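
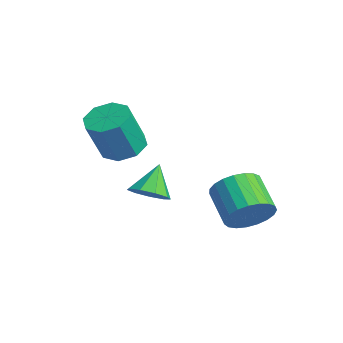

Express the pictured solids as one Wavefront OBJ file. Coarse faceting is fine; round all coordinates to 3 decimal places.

v 4.05 1.315 -4.119
v 4.502 1.034 -3.284
v 3.082 1.065 -2.505
v 2.63 1.345 -3.341
v 4.524 1.445 -3.26
v 3.104 1.476 -2.481
v 4.464 1.833 -3.384
v 3.044 1.864 -2.606
v 4.333 2.131 -3.636
v 2.913 2.162 -2.857
v 4.153 2.288 -3.971
v 2.732 2.319 -3.192
v 3.955 2.277 -4.332
v 2.534 2.308 -3.553
v 3.773 2.099 -4.656
v 2.353 2.13 -3.877
v 3.64 1.786 -4.887
v 2.219 1.817 -4.108
v 3.577 1.391 -4.986
v 2.157 1.422 -4.207
v 3.596 0.983 -4.934
v 2.176 1.014 -4.156
v 3.694 0.632 -4.742
v 2.274 0.663 -3.963
v 3.853 0.4 -4.442
v 2.433 0.431 -3.664
v 4.047 0.325 -4.087
v 2.626 0.356 -3.308
v 4.241 0.422 -3.737
v 2.82 0.453 -2.958
v 4.402 0.672 -3.453
v 2.981 0.703 -2.674
v -0.559 -1.701 -2.301
v 0.17 -2.185 -2.616
v 0.448 -2.923 -0.833
v -0.281 -2.439 -0.519
v 0.354 -1.54 -2.377
v 0.632 -2.279 -0.594
v 0.002 -0.989 -2.094
v 0.281 -1.728 -0.311
v -0.678 -0.855 -1.933
v -0.399 -1.594 -0.15
v -1.288 -1.217 -1.987
v -1.01 -1.955 -0.204
v -1.472 -1.861 -2.226
v -1.194 -2.6 -0.443
v -1.121 -2.412 -2.509
v -0.842 -3.151 -0.726
v -0.441 -2.546 -2.67
v -0.162 -3.285 -0.887
v 2.56 -1.94 -3.097
v 3.228 -1.495 -2.982
v 1.94 -1.28 -2.043
v 2.89 -1.241 -3.341
v 2.398 -1.314 -3.585
v 1.982 -1.68 -3.601
v 1.837 -2.167 -3.381
v 2.03 -2.548 -3.029
v 2.472 -2.645 -2.708
v 2.955 -2.411 -2.57
v 3.253 -1.957 -2.678
f 2 1 5
f 2 5 3
f 3 5 6
f 3 6 4
f 5 1 7
f 5 7 6
f 6 7 8
f 6 8 4
f 7 1 9
f 7 9 8
f 8 9 10
f 8 10 4
f 9 1 11
f 9 11 10
f 10 11 12
f 10 12 4
f 11 1 13
f 11 13 12
f 12 13 14
f 12 14 4
f 13 1 15
f 13 15 14
f 14 15 16
f 14 16 4
f 15 1 17
f 15 17 16
f 16 17 18
f 16 18 4
f 17 1 19
f 17 19 18
f 18 19 20
f 18 20 4
f 19 1 21
f 19 21 20
f 20 21 22
f 20 22 4
f 21 1 23
f 21 23 22
f 22 23 24
f 22 24 4
f 23 1 25
f 23 25 24
f 24 25 26
f 24 26 4
f 25 1 27
f 25 27 26
f 26 27 28
f 26 28 4
f 27 1 29
f 27 29 28
f 28 29 30
f 28 30 4
f 29 1 31
f 29 31 30
f 30 31 32
f 30 32 4
f 31 1 2
f 31 2 32
f 32 2 3
f 32 3 4
f 34 33 37
f 34 37 35
f 35 37 38
f 35 38 36
f 37 33 39
f 37 39 38
f 38 39 40
f 38 40 36
f 39 33 41
f 39 41 40
f 40 41 42
f 40 42 36
f 41 33 43
f 41 43 42
f 42 43 44
f 42 44 36
f 43 33 45
f 43 45 44
f 44 45 46
f 44 46 36
f 45 33 47
f 45 47 46
f 46 47 48
f 46 48 36
f 47 33 49
f 47 49 48
f 48 49 50
f 48 50 36
f 49 33 34
f 49 34 50
f 50 34 35
f 50 35 36
f 52 51 54
f 52 54 53
f 54 51 55
f 54 55 53
f 55 51 56
f 55 56 53
f 56 51 57
f 56 57 53
f 57 51 58
f 57 58 53
f 58 51 59
f 58 59 53
f 59 51 60
f 59 60 53
f 60 51 61
f 60 61 53
f 61 51 52
f 61 52 53



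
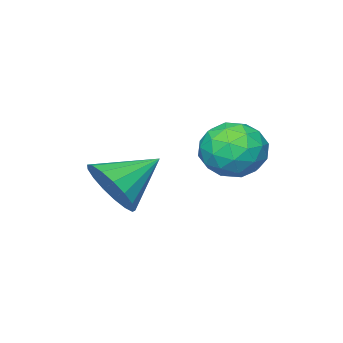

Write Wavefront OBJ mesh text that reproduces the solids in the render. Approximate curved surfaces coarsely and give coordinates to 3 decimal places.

v -0.483 0.347 -3.217
v 0.169 1.003 -3.217
v 0.271 -0.403 -2.163
v 0.923 0.253 -2.163
v 0.079 0.44 -1.833
v -0.387 0.903 -2.484
v 0.827 -0.303 -2.896
v 0.361 0.16 -3.547
v 0.979 0.601 -3.019
v 0.517 1.06 -2.361
v -0.077 -0.46 -3.019
v -0.539 -0.001 -2.361
v -0.223 0.741 -3.31
v 0.663 -0.141 -2.07
v 0.167 -0.031 -1.876
v 0.551 0.355 -1.876
v -0.55 0.682 -2.879
v -0.166 1.068 -2.879
v -0.219 0.737 -2.065
v 0.606 -0.468 -2.501
v 0.99 -0.082 -2.501
v -0.111 0.245 -3.504
v 0.273 0.631 -3.504
v 0.659 -0.137 -3.315
v 0.636 0.89 -3.193
v 1.079 0.449 -2.573
v 1.023 0.122 -3.004
v 0.749 0.395 -3.387
v 0.365 1.16 -2.807
v 0.808 0.719 -2.187
v 0.312 0.829 -1.993
v 0.038 1.102 -2.376
v 0.841 0.924 -2.69
v -0.368 -0.119 -3.193
v 0.075 -0.56 -2.573
v 0.402 -0.502 -3.004
v 0.128 -0.229 -3.387
v -0.639 0.151 -2.807
v -0.196 -0.29 -2.187
v -0.309 0.205 -1.993
v -0.583 0.478 -2.376
v -0.401 -0.324 -2.69
v 2.131 -2.038 -4.144
v 2.631 -1.81 -3.369
v 0.809 -1.682 -3.396
v 2.605 -1.419 -3.601
v 2.47 -1.17 -3.957
v 2.258 -1.12 -4.356
v 2.016 -1.28 -4.706
v 1.801 -1.614 -4.928
v 1.662 -2.044 -4.97
v 1.63 -2.474 -4.823
v 1.712 -2.803 -4.521
v 1.891 -2.957 -4.132
v 2.125 -2.9 -3.746
v 2.36 -2.646 -3.451
v 2.542 -2.252 -3.315
f 1 38 17
f 38 12 41
f 17 41 6
f 38 41 17
f 1 17 13
f 17 6 18
f 13 18 2
f 17 18 13
f 1 13 22
f 13 2 23
f 22 23 8
f 13 23 22
f 1 22 34
f 22 8 37
f 34 37 11
f 22 37 34
f 1 34 38
f 34 11 42
f 38 42 12
f 34 42 38
f 2 18 29
f 18 6 32
f 29 32 10
f 18 32 29
f 6 41 19
f 41 12 40
f 19 40 5
f 41 40 19
f 12 42 39
f 42 11 35
f 39 35 3
f 42 35 39
f 11 37 36
f 37 8 24
f 36 24 7
f 37 24 36
f 8 23 28
f 23 2 25
f 28 25 9
f 23 25 28
f 4 30 16
f 30 10 31
f 16 31 5
f 30 31 16
f 4 16 14
f 16 5 15
f 14 15 3
f 16 15 14
f 4 14 21
f 14 3 20
f 21 20 7
f 14 20 21
f 4 21 26
f 21 7 27
f 26 27 9
f 21 27 26
f 4 26 30
f 26 9 33
f 30 33 10
f 26 33 30
f 5 31 19
f 31 10 32
f 19 32 6
f 31 32 19
f 3 15 39
f 15 5 40
f 39 40 12
f 15 40 39
f 7 20 36
f 20 3 35
f 36 35 11
f 20 35 36
f 9 27 28
f 27 7 24
f 28 24 8
f 27 24 28
f 10 33 29
f 33 9 25
f 29 25 2
f 33 25 29
f 44 43 46
f 44 46 45
f 46 43 47
f 46 47 45
f 47 43 48
f 47 48 45
f 48 43 49
f 48 49 45
f 49 43 50
f 49 50 45
f 50 43 51
f 50 51 45
f 51 43 52
f 51 52 45
f 52 43 53
f 52 53 45
f 53 43 54
f 53 54 45
f 54 43 55
f 54 55 45
f 55 43 56
f 55 56 45
f 56 43 57
f 56 57 45
f 57 43 44
f 57 44 45



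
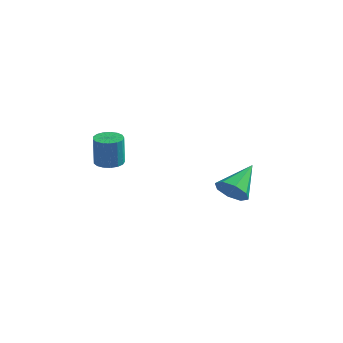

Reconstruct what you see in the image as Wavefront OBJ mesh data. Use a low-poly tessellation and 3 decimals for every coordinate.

v 2.966 -2.281 -1.048
v 3.37 -2.608 -0.535
v 2.954 -0.919 -0.172
v 3.681 -2.355 -0.924
v 3.574 -2.059 -1.386
v 3.11 -1.893 -1.65
v 2.562 -1.955 -1.561
v 2.25 -2.207 -1.172
v 2.358 -2.503 -0.711
v 2.821 -2.669 -0.447
v -2.08 -3.289 -0.512
v -1.49 -3.183 -0.531
v -1.429 -3.285 0.814
v -2.02 -3.391 0.832
v -1.606 -2.922 -0.506
v -1.546 -3.023 0.839
v -1.831 -2.744 -0.483
v -1.77 -2.846 0.862
v -2.113 -2.692 -0.466
v -2.052 -2.793 0.879
v -2.387 -2.776 -0.46
v -2.327 -2.878 0.885
v -2.591 -2.978 -0.466
v -2.531 -3.08 0.879
v -2.678 -3.251 -0.483
v -2.618 -3.353 0.862
v -2.628 -3.533 -0.506
v -2.568 -3.635 0.839
v -2.453 -3.759 -0.531
v -2.392 -3.861 0.814
v -2.192 -3.877 -0.552
v -2.131 -3.979 0.793
v -1.906 -3.861 -0.563
v -1.845 -3.962 0.781
v -1.659 -3.714 -0.563
v -1.598 -3.815 0.781
v -1.509 -3.469 -0.552
v -1.449 -3.57 0.793
f 2 1 4
f 2 4 3
f 4 1 5
f 4 5 3
f 5 1 6
f 5 6 3
f 6 1 7
f 6 7 3
f 7 1 8
f 7 8 3
f 8 1 9
f 8 9 3
f 9 1 10
f 9 10 3
f 10 1 2
f 10 2 3
f 12 11 15
f 12 15 13
f 13 15 16
f 13 16 14
f 15 11 17
f 15 17 16
f 16 17 18
f 16 18 14
f 17 11 19
f 17 19 18
f 18 19 20
f 18 20 14
f 19 11 21
f 19 21 20
f 20 21 22
f 20 22 14
f 21 11 23
f 21 23 22
f 22 23 24
f 22 24 14
f 23 11 25
f 23 25 24
f 24 25 26
f 24 26 14
f 25 11 27
f 25 27 26
f 26 27 28
f 26 28 14
f 27 11 29
f 27 29 28
f 28 29 30
f 28 30 14
f 29 11 31
f 29 31 30
f 30 31 32
f 30 32 14
f 31 11 33
f 31 33 32
f 32 33 34
f 32 34 14
f 33 11 35
f 33 35 34
f 34 35 36
f 34 36 14
f 35 11 37
f 35 37 36
f 36 37 38
f 36 38 14
f 37 11 12
f 37 12 38
f 38 12 13
f 38 13 14



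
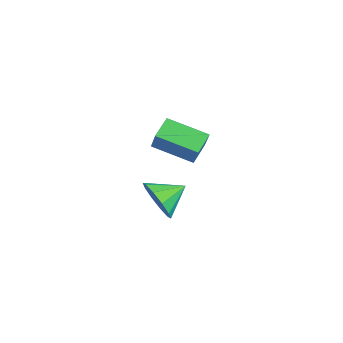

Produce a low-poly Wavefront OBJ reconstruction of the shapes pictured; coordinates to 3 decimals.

v 2.65 -2.663 -0.353
v 3.068 -3.004 0.478
v 2.67 -1.457 0.133
v 3.516 -2.854 0.088
v 3.633 -2.632 -0.469
v 3.375 -2.421 -0.982
v 2.84 -2.303 -1.255
v 2.233 -2.322 -1.183
v 1.785 -2.471 -0.794
v 1.668 -2.694 -0.236
v 1.926 -2.905 0.277
v 2.46 -3.023 0.55
v -1.099 0.77 -1.503
v -2.351 -0.541 -0.872
v -1.72 1.59 -1.034
v -2.973 0.279 -0.403
v -0.467 0.661 -0.477
v -1.72 -0.65 0.154
v -1.089 1.481 -0.008
v -2.341 0.17 0.623
f 2 1 4
f 2 4 3
f 4 1 5
f 4 5 3
f 5 1 6
f 5 6 3
f 6 1 7
f 6 7 3
f 7 1 8
f 7 8 3
f 8 1 9
f 8 9 3
f 9 1 10
f 9 10 3
f 10 1 11
f 10 11 3
f 11 1 12
f 11 12 3
f 12 1 2
f 12 2 3
f 14 16 13
f 17 14 13
f 13 16 15
f 15 17 13
f 14 20 16
f 18 14 17
f 18 20 14
f 16 20 15
f 19 17 15
f 15 20 19
f 19 18 17
f 20 18 19



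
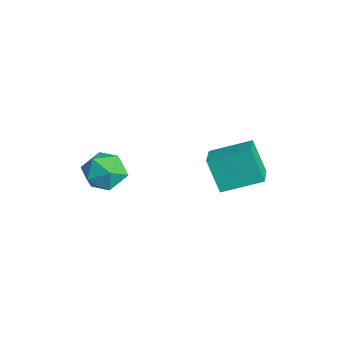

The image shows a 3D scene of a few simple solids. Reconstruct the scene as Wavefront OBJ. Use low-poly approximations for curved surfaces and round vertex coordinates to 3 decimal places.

v -1.346 -3.111 -1.004
v -0.785 -2.848 -1.904
v -1.975 -4.552 -1.816
v -1.414 -4.289 -2.716
v -0.884 -4.613 -1.816
v -0.495 -3.722 -1.315
v -2.265 -3.678 -2.405
v -1.876 -2.787 -1.904
v -1.353 -3.199 -2.771
v -0.499 -3.777 -2.407
v -2.261 -3.623 -1.313
v -1.407 -4.201 -0.949
v 1.184 0.59 -1.812
v 0.426 0.268 -0.302
v 1.741 2.299 -1.168
v 0.983 1.977 0.342
v 2.457 -0.017 -1.302
v 1.699 -0.339 0.208
v 3.014 1.692 -0.658
v 2.256 1.37 0.852
f 1 12 6
f 1 6 2
f 1 2 8
f 1 8 11
f 1 11 12
f 2 6 10
f 6 12 5
f 12 11 3
f 11 8 7
f 8 2 9
f 4 10 5
f 4 5 3
f 4 3 7
f 4 7 9
f 4 9 10
f 5 10 6
f 3 5 12
f 7 3 11
f 9 7 8
f 10 9 2
f 14 16 13
f 17 14 13
f 13 16 15
f 15 17 13
f 14 20 16
f 18 14 17
f 18 20 14
f 16 20 15
f 19 17 15
f 15 20 19
f 19 18 17
f 20 18 19



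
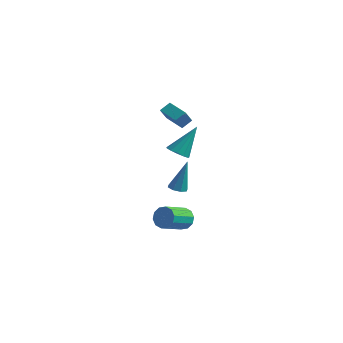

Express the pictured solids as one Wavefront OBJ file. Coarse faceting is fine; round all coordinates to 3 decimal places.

v 0.914 0.57 -4.009
v 1.301 0.815 -3.366
v 1.233 -0.805 -2.707
v 0.846 -1.05 -3.351
v 0.823 0.869 -3.284
v 0.755 -0.751 -2.625
v 0.379 0.808 -3.479
v 0.311 -0.812 -2.82
v 0.14 0.656 -3.876
v 0.072 -0.964 -3.218
v 0.196 0.472 -4.325
v 0.129 -1.148 -3.666
v 0.527 0.325 -4.653
v 0.459 -1.295 -3.994
v 1.005 0.271 -4.735
v 0.937 -1.349 -4.076
v 1.449 0.332 -4.54
v 1.381 -1.288 -3.881
v 1.688 0.484 -4.142
v 1.62 -1.136 -3.484
v 1.631 0.668 -3.694
v 1.564 -0.952 -3.035
v -3.063 3.095 2.797
v -2.837 3.713 3.286
v -3.232 3.863 1.904
v -3.006 4.481 2.393
v -1.694 2.919 2.387
v -1.468 3.537 2.876
v -1.863 3.687 1.494
v -1.637 4.305 1.983
v 3.432 -2.821 3.015
v 4.11 -2.772 2.807
v 3.888 -1.759 4.745
v 3.923 -2.451 2.659
v 3.581 -2.247 2.624
v 3.191 -2.225 2.713
v 2.878 -2.392 2.898
v 2.741 -2.695 3.12
v 2.824 -3.038 3.309
v 3.099 -3.312 3.404
v 3.481 -3.43 3.376
v 3.847 -3.354 3.233
v 4.081 -3.109 3.021
v 3.539 -2.944 0.41
v 4.019 -3.251 0.382
v 3.901 -2.556 2.39
v 4.085 -2.83 0.288
v 3.831 -2.476 0.265
v 3.407 -2.396 0.327
v 3.06 -2.636 0.437
v 2.994 -3.057 0.531
v 3.248 -3.412 0.555
v 3.672 -3.492 0.493
f 2 1 5
f 2 5 3
f 3 5 6
f 3 6 4
f 5 1 7
f 5 7 6
f 6 7 8
f 6 8 4
f 7 1 9
f 7 9 8
f 8 9 10
f 8 10 4
f 9 1 11
f 9 11 10
f 10 11 12
f 10 12 4
f 11 1 13
f 11 13 12
f 12 13 14
f 12 14 4
f 13 1 15
f 13 15 14
f 14 15 16
f 14 16 4
f 15 1 17
f 15 17 16
f 16 17 18
f 16 18 4
f 17 1 19
f 17 19 18
f 18 19 20
f 18 20 4
f 19 1 21
f 19 21 20
f 20 21 22
f 20 22 4
f 21 1 2
f 21 2 22
f 22 2 3
f 22 3 4
f 24 26 23
f 27 24 23
f 23 26 25
f 25 27 23
f 24 30 26
f 28 24 27
f 28 30 24
f 26 30 25
f 29 27 25
f 25 30 29
f 29 28 27
f 30 28 29
f 32 31 34
f 32 34 33
f 34 31 35
f 34 35 33
f 35 31 36
f 35 36 33
f 36 31 37
f 36 37 33
f 37 31 38
f 37 38 33
f 38 31 39
f 38 39 33
f 39 31 40
f 39 40 33
f 40 31 41
f 40 41 33
f 41 31 42
f 41 42 33
f 42 31 43
f 42 43 33
f 43 31 32
f 43 32 33
f 45 44 47
f 45 47 46
f 47 44 48
f 47 48 46
f 48 44 49
f 48 49 46
f 49 44 50
f 49 50 46
f 50 44 51
f 50 51 46
f 51 44 52
f 51 52 46
f 52 44 53
f 52 53 46
f 53 44 45
f 53 45 46



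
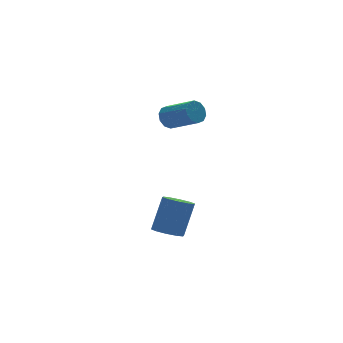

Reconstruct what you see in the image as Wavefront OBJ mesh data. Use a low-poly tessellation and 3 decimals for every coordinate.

v 1.323 0.087 2.056
v 1.735 0.505 2.379
v 2.49 -0.85 3.167
v 2.077 -1.267 2.844
v 1.397 0.453 2.612
v 2.152 -0.902 3.401
v 1.031 0.261 2.633
v 1.786 -1.094 3.422
v 0.776 0.003 2.434
v 1.531 -1.352 3.222
v 0.73 -0.223 2.09
v 1.485 -1.578 2.878
v 0.91 -0.33 1.733
v 1.665 -1.685 2.521
v 1.248 -0.278 1.499
v 2.003 -1.633 2.288
v 1.614 -0.086 1.478
v 2.369 -1.441 2.267
v 1.869 0.172 1.678
v 2.624 -1.183 2.466
v 1.915 0.398 2.022
v 2.67 -0.957 2.81
v -0.023 -2.683 -3.901
v 0.64 -2.45 -4.261
v 1.407 -2.004 -2.559
v 0.743 -2.237 -2.199
v 0.343 -2.064 -4.228
v 1.109 -1.618 -2.526
v -0.095 -1.915 -4.071
v 0.672 -1.468 -2.368
v -0.505 -2.059 -3.848
v 0.262 -1.613 -2.146
v -0.731 -2.442 -3.646
v 0.036 -1.995 -1.943
v -0.687 -2.916 -3.541
v 0.08 -2.47 -1.839
v -0.389 -3.302 -3.574
v 0.377 -2.856 -1.872
v 0.048 -3.452 -3.732
v 0.815 -3.005 -2.029
v 0.458 -3.307 -3.954
v 1.225 -2.861 -2.252
v 0.684 -2.925 -4.157
v 1.451 -2.478 -2.454
f 2 1 5
f 2 5 3
f 3 5 6
f 3 6 4
f 5 1 7
f 5 7 6
f 6 7 8
f 6 8 4
f 7 1 9
f 7 9 8
f 8 9 10
f 8 10 4
f 9 1 11
f 9 11 10
f 10 11 12
f 10 12 4
f 11 1 13
f 11 13 12
f 12 13 14
f 12 14 4
f 13 1 15
f 13 15 14
f 14 15 16
f 14 16 4
f 15 1 17
f 15 17 16
f 16 17 18
f 16 18 4
f 17 1 19
f 17 19 18
f 18 19 20
f 18 20 4
f 19 1 21
f 19 21 20
f 20 21 22
f 20 22 4
f 21 1 2
f 21 2 22
f 22 2 3
f 22 3 4
f 24 23 27
f 24 27 25
f 25 27 28
f 25 28 26
f 27 23 29
f 27 29 28
f 28 29 30
f 28 30 26
f 29 23 31
f 29 31 30
f 30 31 32
f 30 32 26
f 31 23 33
f 31 33 32
f 32 33 34
f 32 34 26
f 33 23 35
f 33 35 34
f 34 35 36
f 34 36 26
f 35 23 37
f 35 37 36
f 36 37 38
f 36 38 26
f 37 23 39
f 37 39 38
f 38 39 40
f 38 40 26
f 39 23 41
f 39 41 40
f 40 41 42
f 40 42 26
f 41 23 43
f 41 43 42
f 42 43 44
f 42 44 26
f 43 23 24
f 43 24 44
f 44 24 25
f 44 25 26



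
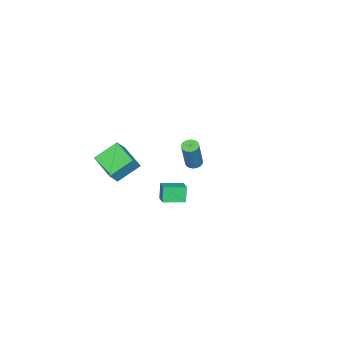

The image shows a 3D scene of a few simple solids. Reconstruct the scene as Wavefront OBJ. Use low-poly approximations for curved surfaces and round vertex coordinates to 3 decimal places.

v 2.779 0.072 2.456
v 3.427 0.032 3.243
v 3.444 1.655 1.987
v 4.092 1.615 2.774
v 3.888 -0.675 1.506
v 4.536 -0.715 2.293
v 4.553 0.908 1.037
v 5.201 0.868 1.824
v -3.715 0.146 -2.419
v -3.32 -0.192 -2.526
v -2.571 0.057 -0.548
v -2.965 0.394 -0.441
v -3.235 -0.012 -2.581
v -2.486 0.237 -0.603
v -3.223 0.192 -2.611
v -2.474 0.441 -0.633
v -3.285 0.39 -2.612
v -2.536 0.638 -0.634
v -3.413 0.549 -2.584
v -2.664 0.798 -0.606
v -3.587 0.648 -2.531
v -2.838 0.897 -0.552
v -3.78 0.67 -2.46
v -3.031 0.919 -0.482
v -3.964 0.612 -2.384
v -3.215 0.861 -0.405
v -4.109 0.483 -2.312
v -3.36 0.732 -0.334
v -4.194 0.303 -2.257
v -3.445 0.552 -0.279
v -4.206 0.099 -2.227
v -3.457 0.348 -0.249
v -4.144 -0.098 -2.226
v -3.395 0.15 -0.248
v -4.016 -0.258 -2.254
v -3.267 -0.009 -0.276
v -3.842 -0.357 -2.308
v -3.093 -0.108 -0.329
v -3.649 -0.379 -2.378
v -2.9 -0.13 -0.4
v -3.465 -0.321 -2.455
v -2.716 -0.072 -0.476
v 3.479 2.951 -0.112
v 3.162 2.777 0.863
v 2.577 3.864 -0.243
v 2.26 3.691 0.732
v 4.1 3.609 0.208
v 3.783 3.436 1.183
v 3.198 4.523 0.077
v 2.881 4.349 1.052
f 2 4 1
f 5 2 1
f 1 4 3
f 3 5 1
f 2 8 4
f 6 2 5
f 6 8 2
f 4 8 3
f 7 5 3
f 3 8 7
f 7 6 5
f 8 6 7
f 10 9 13
f 10 13 11
f 11 13 14
f 11 14 12
f 13 9 15
f 13 15 14
f 14 15 16
f 14 16 12
f 15 9 17
f 15 17 16
f 16 17 18
f 16 18 12
f 17 9 19
f 17 19 18
f 18 19 20
f 18 20 12
f 19 9 21
f 19 21 20
f 20 21 22
f 20 22 12
f 21 9 23
f 21 23 22
f 22 23 24
f 22 24 12
f 23 9 25
f 23 25 24
f 24 25 26
f 24 26 12
f 25 9 27
f 25 27 26
f 26 27 28
f 26 28 12
f 27 9 29
f 27 29 28
f 28 29 30
f 28 30 12
f 29 9 31
f 29 31 30
f 30 31 32
f 30 32 12
f 31 9 33
f 31 33 32
f 32 33 34
f 32 34 12
f 33 9 35
f 33 35 34
f 34 35 36
f 34 36 12
f 35 9 37
f 35 37 36
f 36 37 38
f 36 38 12
f 37 9 39
f 37 39 38
f 38 39 40
f 38 40 12
f 39 9 41
f 39 41 40
f 40 41 42
f 40 42 12
f 41 9 10
f 41 10 42
f 42 10 11
f 42 11 12
f 44 46 43
f 47 44 43
f 43 46 45
f 45 47 43
f 44 50 46
f 48 44 47
f 48 50 44
f 46 50 45
f 49 47 45
f 45 50 49
f 49 48 47
f 50 48 49



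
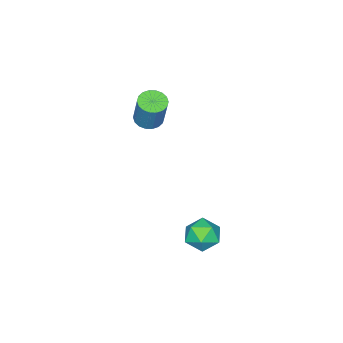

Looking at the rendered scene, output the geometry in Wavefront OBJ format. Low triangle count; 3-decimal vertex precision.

v 1.576 4.016 -2.53
v 2.352 4.13 -1.911
v 2.488 3.11 -3.509
v 3.264 3.224 -2.89
v 2.477 2.677 -2.609
v 1.913 3.237 -2.004
v 2.927 4.003 -3.416
v 2.363 4.563 -2.811
v 3.187 4.121 -2.459
v 2.909 3.302 -1.96
v 1.931 3.938 -3.46
v 1.653 3.119 -2.961
v -1.587 -2.832 0.095
v -1.069 -3.411 0.169
v -0.635 -2.786 2.019
v -1.153 -2.208 1.945
v -0.878 -3.153 0.037
v -0.444 -2.528 1.887
v -0.828 -2.831 -0.083
v -0.394 -2.207 1.766
v -0.927 -2.51 -0.168
v -0.493 -1.885 1.681
v -1.158 -2.252 -0.201
v -0.724 -1.628 1.648
v -1.473 -2.11 -0.176
v -1.039 -1.485 1.674
v -1.811 -2.11 -0.096
v -1.377 -1.485 1.754
v -2.105 -2.254 0.021
v -1.671 -1.629 1.871
v -2.296 -2.512 0.153
v -1.862 -1.887 2.003
v -2.346 -2.833 0.274
v -1.912 -2.209 2.123
v -2.247 -3.155 0.359
v -1.813 -2.53 2.208
v -2.016 -3.412 0.392
v -1.582 -2.788 2.241
v -1.701 -3.555 0.366
v -1.267 -2.93 2.216
v -1.363 -3.555 0.286
v -0.929 -2.93 2.136
f 1 12 6
f 1 6 2
f 1 2 8
f 1 8 11
f 1 11 12
f 2 6 10
f 6 12 5
f 12 11 3
f 11 8 7
f 8 2 9
f 4 10 5
f 4 5 3
f 4 3 7
f 4 7 9
f 4 9 10
f 5 10 6
f 3 5 12
f 7 3 11
f 9 7 8
f 10 9 2
f 14 13 17
f 14 17 15
f 15 17 18
f 15 18 16
f 17 13 19
f 17 19 18
f 18 19 20
f 18 20 16
f 19 13 21
f 19 21 20
f 20 21 22
f 20 22 16
f 21 13 23
f 21 23 22
f 22 23 24
f 22 24 16
f 23 13 25
f 23 25 24
f 24 25 26
f 24 26 16
f 25 13 27
f 25 27 26
f 26 27 28
f 26 28 16
f 27 13 29
f 27 29 28
f 28 29 30
f 28 30 16
f 29 13 31
f 29 31 30
f 30 31 32
f 30 32 16
f 31 13 33
f 31 33 32
f 32 33 34
f 32 34 16
f 33 13 35
f 33 35 34
f 34 35 36
f 34 36 16
f 35 13 37
f 35 37 36
f 36 37 38
f 36 38 16
f 37 13 39
f 37 39 38
f 38 39 40
f 38 40 16
f 39 13 41
f 39 41 40
f 40 41 42
f 40 42 16
f 41 13 14
f 41 14 42
f 42 14 15
f 42 15 16



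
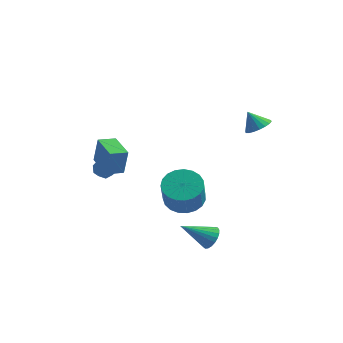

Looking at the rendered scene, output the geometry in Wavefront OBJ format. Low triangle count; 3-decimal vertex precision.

v -3.351 -1.401 -1.198
v -3.14 -1.308 0.264
v -2.721 -0.675 -1.335
v -2.51 -0.582 0.127
v -2.11 -2.498 -1.307
v -1.899 -2.405 0.155
v -1.48 -1.772 -1.444
v -1.269 -1.679 0.018
v 1.046 -0.101 -3.56
v 1.9 -0.594 -4.001
v 2.188 -1.452 -2.48
v 1.334 -0.959 -2.04
v 2.085 -0.224 -3.827
v 2.374 -1.082 -2.306
v 2.091 0.167 -3.607
v 2.379 -0.691 -2.086
v 1.916 0.513 -3.379
v 2.204 -0.345 -1.858
v 1.59 0.752 -3.183
v 1.879 -0.106 -1.662
v 1.171 0.843 -3.051
v 1.459 -0.015 -1.531
v 0.73 0.772 -3.008
v 1.018 -0.086 -1.487
v 0.343 0.549 -3.06
v 0.632 -0.309 -1.539
v 0.078 0.214 -3.199
v 0.367 -0.644 -1.678
v -0.02 -0.175 -3.4
v 0.269 -1.033 -1.879
v 0.067 -0.552 -3.629
v 0.355 -1.41 -2.108
v 0.322 -0.85 -3.846
v 0.611 -1.709 -2.325
v 0.703 -1.019 -4.014
v 0.992 -1.878 -2.493
v 1.143 -1.03 -4.103
v 1.432 -1.888 -2.582
v 1.566 -0.879 -4.098
v 1.855 -1.737 -2.577
v 3.775 -2.948 -4.01
v 4.219 -3.475 -3.888
v 2.525 -3.772 -3.01
v 4.277 -3.295 -3.667
v 4.248 -3.054 -3.505
v 4.138 -2.796 -3.431
v 3.964 -2.564 -3.456
v 3.758 -2.398 -3.577
v 3.555 -2.327 -3.773
v 3.389 -2.364 -4.01
v 3.291 -2.501 -4.247
v 3.276 -2.716 -4.442
v 3.347 -2.971 -4.563
v 3.493 -3.222 -4.589
v 3.687 -3.425 -4.514
v 3.896 -3.546 -4.352
v 4.085 -3.564 -4.131
v 3.347 3.88 0.072
v 3.987 3.794 0.492
v 2.733 3.88 1.008
v 3.955 4.134 0.47
v 3.802 4.424 0.37
v 3.56 4.607 0.211
v 3.275 4.645 0.024
v 3.005 4.531 -0.154
v 2.802 4.289 -0.286
v 2.708 3.965 -0.348
v 2.74 3.625 -0.327
v 2.892 3.335 -0.226
v 3.135 3.153 -0.067
v 3.42 3.114 0.12
v 3.69 3.228 0.297
v 3.892 3.47 0.43
v -3.208 -0.505 -2.198
v -2.596 -0.458 -1.832
v -3.244 -1.642 -1.988
v -2.632 -1.595 -1.622
v -3.23 -1.302 -1.36
v -3.207 -0.599 -1.489
v -2.633 -1.501 -2.331
v -2.61 -0.798 -2.46
v -2.24 -1.073 -1.914
v -2.609 -0.95 -1.314
v -3.231 -1.15 -2.506
v -3.6 -1.027 -1.906
f 2 4 1
f 5 2 1
f 1 4 3
f 3 5 1
f 2 8 4
f 6 2 5
f 6 8 2
f 4 8 3
f 7 5 3
f 3 8 7
f 7 6 5
f 8 6 7
f 10 9 13
f 10 13 11
f 11 13 14
f 11 14 12
f 13 9 15
f 13 15 14
f 14 15 16
f 14 16 12
f 15 9 17
f 15 17 16
f 16 17 18
f 16 18 12
f 17 9 19
f 17 19 18
f 18 19 20
f 18 20 12
f 19 9 21
f 19 21 20
f 20 21 22
f 20 22 12
f 21 9 23
f 21 23 22
f 22 23 24
f 22 24 12
f 23 9 25
f 23 25 24
f 24 25 26
f 24 26 12
f 25 9 27
f 25 27 26
f 26 27 28
f 26 28 12
f 27 9 29
f 27 29 28
f 28 29 30
f 28 30 12
f 29 9 31
f 29 31 30
f 30 31 32
f 30 32 12
f 31 9 33
f 31 33 32
f 32 33 34
f 32 34 12
f 33 9 35
f 33 35 34
f 34 35 36
f 34 36 12
f 35 9 37
f 35 37 36
f 36 37 38
f 36 38 12
f 37 9 39
f 37 39 38
f 38 39 40
f 38 40 12
f 39 9 10
f 39 10 40
f 40 10 11
f 40 11 12
f 42 41 44
f 42 44 43
f 44 41 45
f 44 45 43
f 45 41 46
f 45 46 43
f 46 41 47
f 46 47 43
f 47 41 48
f 47 48 43
f 48 41 49
f 48 49 43
f 49 41 50
f 49 50 43
f 50 41 51
f 50 51 43
f 51 41 52
f 51 52 43
f 52 41 53
f 52 53 43
f 53 41 54
f 53 54 43
f 54 41 55
f 54 55 43
f 55 41 56
f 55 56 43
f 56 41 57
f 56 57 43
f 57 41 42
f 57 42 43
f 59 58 61
f 59 61 60
f 61 58 62
f 61 62 60
f 62 58 63
f 62 63 60
f 63 58 64
f 63 64 60
f 64 58 65
f 64 65 60
f 65 58 66
f 65 66 60
f 66 58 67
f 66 67 60
f 67 58 68
f 67 68 60
f 68 58 69
f 68 69 60
f 69 58 70
f 69 70 60
f 70 58 71
f 70 71 60
f 71 58 72
f 71 72 60
f 72 58 73
f 72 73 60
f 73 58 59
f 73 59 60
f 74 85 79
f 74 79 75
f 74 75 81
f 74 81 84
f 74 84 85
f 75 79 83
f 79 85 78
f 85 84 76
f 84 81 80
f 81 75 82
f 77 83 78
f 77 78 76
f 77 76 80
f 77 80 82
f 77 82 83
f 78 83 79
f 76 78 85
f 80 76 84
f 82 80 81
f 83 82 75



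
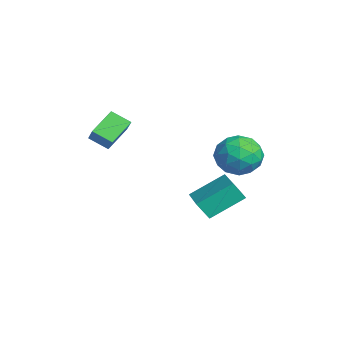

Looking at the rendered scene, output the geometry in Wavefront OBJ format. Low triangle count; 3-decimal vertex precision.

v 0.192 1.106 -3.788
v 0.056 2.831 -2.707
v 0.39 1.687 -4.689
v 0.254 3.412 -3.609
v 2.046 1.028 -3.431
v 1.91 2.753 -2.351
v 2.244 1.609 -4.333
v 2.108 3.334 -3.252
v 1.379 3.636 0.174
v 2.279 4.109 -0.48
v 1.841 1.851 -0.48
v 2.741 2.324 -1.134
v 2.814 2.31 0.073
v 2.528 3.413 0.477
v 1.592 2.547 -1.437
v 1.306 3.65 -1.033
v 2.41 3.436 -1.476
v 3.166 3.29 -0.543
v 0.954 2.67 -0.417
v 1.71 2.524 0.516
v 1.788 4.029 -0.095
v 2.332 1.931 -0.865
v 2.375 1.923 -0.155
v 2.904 2.201 -0.54
v 1.935 3.62 0.467
v 2.464 3.898 0.082
v 2.778 2.841 0.407
v 1.656 2.062 -1.042
v 2.185 2.34 -1.427
v 1.216 3.759 -0.42
v 1.745 4.037 -0.805
v 1.342 3.119 -1.367
v 2.395 3.912 -1.066
v 2.666 2.862 -1.45
v 1.991 2.993 -1.628
v 1.823 3.642 -1.39
v 2.838 3.826 -0.517
v 3.11 2.776 -0.902
v 3.153 2.768 -0.192
v 2.985 3.417 0.045
v 2.916 3.43 -1.103
v 1.01 3.184 -0.058
v 1.282 2.134 -0.443
v 1.135 2.543 -1.005
v 0.967 3.192 -0.768
v 1.454 3.098 0.49
v 1.725 2.048 0.106
v 2.297 2.318 0.43
v 2.129 2.967 0.668
v 1.204 2.53 0.143
v -0.478 -1.659 0.466
v -0.974 -2.488 1.013
v 0.35 -1.609 1.291
v -0.146 -2.438 1.838
v 0.366 -2.682 -0.318
v -0.13 -3.511 0.229
v 1.194 -2.632 0.507
v 0.698 -3.461 1.054
f 2 4 1
f 5 2 1
f 1 4 3
f 3 5 1
f 2 8 4
f 6 2 5
f 6 8 2
f 4 8 3
f 7 5 3
f 3 8 7
f 7 6 5
f 8 6 7
f 9 46 25
f 46 20 49
f 25 49 14
f 46 49 25
f 9 25 21
f 25 14 26
f 21 26 10
f 25 26 21
f 9 21 30
f 21 10 31
f 30 31 16
f 21 31 30
f 9 30 42
f 30 16 45
f 42 45 19
f 30 45 42
f 9 42 46
f 42 19 50
f 46 50 20
f 42 50 46
f 10 26 37
f 26 14 40
f 37 40 18
f 26 40 37
f 14 49 27
f 49 20 48
f 27 48 13
f 49 48 27
f 20 50 47
f 50 19 43
f 47 43 11
f 50 43 47
f 19 45 44
f 45 16 32
f 44 32 15
f 45 32 44
f 16 31 36
f 31 10 33
f 36 33 17
f 31 33 36
f 12 38 24
f 38 18 39
f 24 39 13
f 38 39 24
f 12 24 22
f 24 13 23
f 22 23 11
f 24 23 22
f 12 22 29
f 22 11 28
f 29 28 15
f 22 28 29
f 12 29 34
f 29 15 35
f 34 35 17
f 29 35 34
f 12 34 38
f 34 17 41
f 38 41 18
f 34 41 38
f 13 39 27
f 39 18 40
f 27 40 14
f 39 40 27
f 11 23 47
f 23 13 48
f 47 48 20
f 23 48 47
f 15 28 44
f 28 11 43
f 44 43 19
f 28 43 44
f 17 35 36
f 35 15 32
f 36 32 16
f 35 32 36
f 18 41 37
f 41 17 33
f 37 33 10
f 41 33 37
f 52 54 51
f 55 52 51
f 51 54 53
f 53 55 51
f 52 58 54
f 56 52 55
f 56 58 52
f 54 58 53
f 57 55 53
f 53 58 57
f 57 56 55
f 58 56 57



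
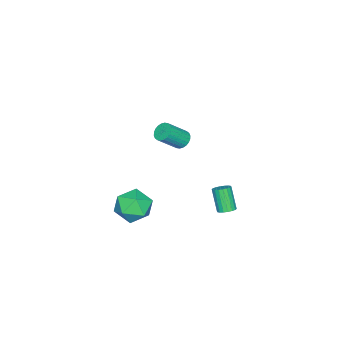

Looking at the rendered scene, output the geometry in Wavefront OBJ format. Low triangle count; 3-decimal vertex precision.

v 0.571 1.953 2.956
v 1.025 2.284 2.747
v 1.964 1.658 3.795
v 1.509 1.327 4.004
v 0.937 2.426 2.911
v 1.875 1.8 3.959
v 0.793 2.496 3.081
v 1.731 1.87 4.13
v 0.615 2.483 3.233
v 1.553 1.857 4.281
v 0.43 2.39 3.342
v 1.369 1.764 4.391
v 0.267 2.23 3.393
v 1.206 1.604 4.441
v 0.15 2.027 3.377
v 1.089 1.402 4.425
v 0.097 1.814 3.297
v 1.036 1.188 4.345
v 0.116 1.622 3.165
v 1.055 0.996 4.213
v 0.205 1.48 3.001
v 1.143 0.854 4.049
v 0.349 1.41 2.83
v 1.287 0.784 3.879
v 0.527 1.423 2.679
v 1.465 0.797 3.727
v 0.711 1.516 2.569
v 1.65 0.89 3.618
v 0.874 1.676 2.519
v 1.813 1.05 3.567
v 0.991 1.878 2.535
v 1.93 1.253 3.583
v 1.044 2.092 2.615
v 1.983 1.466 3.663
v -2.091 3.328 -4.299
v -1.669 2.975 -4.305
v -2.146 2.38 -2.967
v -2.569 2.732 -2.961
v -1.577 3.169 -4.186
v -2.054 2.574 -2.848
v -1.587 3.393 -4.09
v -2.064 2.798 -2.752
v -1.697 3.605 -4.035
v -2.174 3.01 -2.697
v -1.885 3.762 -4.032
v -2.362 3.167 -2.694
v -2.114 3.833 -4.082
v -2.591 3.237 -2.744
v -2.338 3.803 -4.175
v -2.815 3.208 -2.837
v -2.514 3.68 -4.293
v -2.991 3.085 -2.955
v -2.606 3.486 -4.412
v -3.083 2.891 -3.074
v -2.596 3.262 -4.508
v -3.073 2.667 -3.17
v -2.486 3.05 -4.563
v -2.963 2.455 -3.225
v -2.298 2.893 -4.566
v -2.775 2.298 -3.228
v -2.069 2.823 -4.516
v -2.546 2.227 -3.178
v -1.845 2.852 -4.423
v -2.322 2.257 -3.085
v 2.035 -0.003 -1.691
v 2.785 -0.442 -2.501
v 0.555 -0.378 -2.859
v 1.305 -0.817 -3.669
v 1.125 -1.399 -2.649
v 2.04 -1.167 -1.927
v 1.3 0.347 -3.433
v 2.215 0.579 -2.711
v 2.331 -0.225 -3.577
v 2.223 -1.305 -3.093
v 1.117 0.485 -2.267
v 1.009 -0.595 -1.783
f 2 1 5
f 2 5 3
f 3 5 6
f 3 6 4
f 5 1 7
f 5 7 6
f 6 7 8
f 6 8 4
f 7 1 9
f 7 9 8
f 8 9 10
f 8 10 4
f 9 1 11
f 9 11 10
f 10 11 12
f 10 12 4
f 11 1 13
f 11 13 12
f 12 13 14
f 12 14 4
f 13 1 15
f 13 15 14
f 14 15 16
f 14 16 4
f 15 1 17
f 15 17 16
f 16 17 18
f 16 18 4
f 17 1 19
f 17 19 18
f 18 19 20
f 18 20 4
f 19 1 21
f 19 21 20
f 20 21 22
f 20 22 4
f 21 1 23
f 21 23 22
f 22 23 24
f 22 24 4
f 23 1 25
f 23 25 24
f 24 25 26
f 24 26 4
f 25 1 27
f 25 27 26
f 26 27 28
f 26 28 4
f 27 1 29
f 27 29 28
f 28 29 30
f 28 30 4
f 29 1 31
f 29 31 30
f 30 31 32
f 30 32 4
f 31 1 33
f 31 33 32
f 32 33 34
f 32 34 4
f 33 1 2
f 33 2 34
f 34 2 3
f 34 3 4
f 36 35 39
f 36 39 37
f 37 39 40
f 37 40 38
f 39 35 41
f 39 41 40
f 40 41 42
f 40 42 38
f 41 35 43
f 41 43 42
f 42 43 44
f 42 44 38
f 43 35 45
f 43 45 44
f 44 45 46
f 44 46 38
f 45 35 47
f 45 47 46
f 46 47 48
f 46 48 38
f 47 35 49
f 47 49 48
f 48 49 50
f 48 50 38
f 49 35 51
f 49 51 50
f 50 51 52
f 50 52 38
f 51 35 53
f 51 53 52
f 52 53 54
f 52 54 38
f 53 35 55
f 53 55 54
f 54 55 56
f 54 56 38
f 55 35 57
f 55 57 56
f 56 57 58
f 56 58 38
f 57 35 59
f 57 59 58
f 58 59 60
f 58 60 38
f 59 35 61
f 59 61 60
f 60 61 62
f 60 62 38
f 61 35 63
f 61 63 62
f 62 63 64
f 62 64 38
f 63 35 36
f 63 36 64
f 64 36 37
f 64 37 38
f 65 76 70
f 65 70 66
f 65 66 72
f 65 72 75
f 65 75 76
f 66 70 74
f 70 76 69
f 76 75 67
f 75 72 71
f 72 66 73
f 68 74 69
f 68 69 67
f 68 67 71
f 68 71 73
f 68 73 74
f 69 74 70
f 67 69 76
f 71 67 75
f 73 71 72
f 74 73 66



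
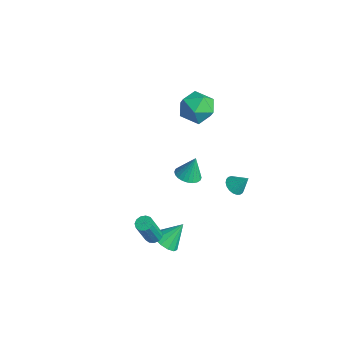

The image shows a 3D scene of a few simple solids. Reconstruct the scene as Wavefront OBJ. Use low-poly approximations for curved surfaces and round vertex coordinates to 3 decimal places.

v 0.888 -2.347 -4.348
v 1.455 -2.926 -3.872
v 1.012 -1.193 -3.092
v 1.769 -2.627 -4.177
v 1.803 -2.24 -4.536
v 1.547 -1.886 -4.836
v 1.081 -1.679 -4.981
v 0.554 -1.683 -4.924
v 0.134 -1.899 -4.685
v -0.047 -2.256 -4.339
v 0.068 -2.643 -3.996
v 0.445 -2.935 -3.764
v 0.962 -3.041 -3.718
v -3.923 1.787 -4.021
v -3.17 1.34 -3.934
v -3.817 2.273 -2.459
v -3.055 1.646 -4.037
v -3.071 1.974 -4.137
v -3.217 2.273 -4.221
v -3.471 2.499 -4.273
v -3.794 2.616 -4.288
v -4.136 2.606 -4.262
v -4.446 2.472 -4.199
v -4.676 2.234 -4.109
v -4.792 1.928 -4.006
v -4.775 1.6 -3.905
v -4.629 1.301 -3.822
v -4.375 1.075 -3.769
v -4.053 0.958 -3.755
v -3.711 0.968 -3.781
v -3.401 1.102 -3.844
v -0.415 3.118 -2.607
v -0.045 2.516 -2.47
v 0.175 3.702 -1.633
v 0.135 2.657 -2.663
v 0.22 2.877 -2.847
v 0.195 3.139 -2.989
v 0.065 3.398 -3.065
v -0.148 3.608 -3.062
v -0.407 3.733 -2.981
v -0.668 3.752 -2.834
v -0.885 3.662 -2.649
v -1.02 3.477 -2.456
v -1.051 3.23 -2.29
v -0.972 2.964 -2.178
v -0.796 2.724 -2.141
v -0.554 2.553 -2.184
v -0.289 2.479 -2.3
v 1.041 -3.185 -3.185
v 1.473 -2.835 -3.118
v 1.811 -3.625 -1.168
v 1.379 -3.975 -1.235
v 1.218 -2.683 -3.012
v 1.555 -3.472 -1.062
v 0.907 -2.69 -2.961
v 1.244 -3.479 -1.011
v 0.638 -2.854 -2.981
v 0.975 -3.644 -1.032
v 0.498 -3.124 -3.066
v 0.835 -3.913 -1.116
v 0.53 -3.413 -3.188
v 0.867 -4.202 -1.239
v 0.724 -3.63 -3.31
v 1.061 -4.419 -1.36
v 1.019 -3.705 -3.391
v 1.357 -4.495 -1.442
v 1.322 -3.616 -3.408
v 1.659 -4.405 -1.458
v 1.535 -3.39 -3.353
v 1.872 -4.179 -1.403
v 1.591 -3.099 -3.245
v 1.929 -3.888 -1.295
v -3.485 2.298 3.379
v -2.288 2.417 3.034
v -2.952 0.903 4.746
v -1.755 1.022 4.401
v -2.327 1.956 5.005
v -2.657 2.818 4.16
v -2.583 0.502 3.62
v -2.913 1.364 2.775
v -1.731 1.307 3.182
v -1.573 2.206 4.038
v -3.667 1.114 3.742
v -3.509 2.013 4.598
f 2 1 4
f 2 4 3
f 4 1 5
f 4 5 3
f 5 1 6
f 5 6 3
f 6 1 7
f 6 7 3
f 7 1 8
f 7 8 3
f 8 1 9
f 8 9 3
f 9 1 10
f 9 10 3
f 10 1 11
f 10 11 3
f 11 1 12
f 11 12 3
f 12 1 13
f 12 13 3
f 13 1 2
f 13 2 3
f 15 14 17
f 15 17 16
f 17 14 18
f 17 18 16
f 18 14 19
f 18 19 16
f 19 14 20
f 19 20 16
f 20 14 21
f 20 21 16
f 21 14 22
f 21 22 16
f 22 14 23
f 22 23 16
f 23 14 24
f 23 24 16
f 24 14 25
f 24 25 16
f 25 14 26
f 25 26 16
f 26 14 27
f 26 27 16
f 27 14 28
f 27 28 16
f 28 14 29
f 28 29 16
f 29 14 30
f 29 30 16
f 30 14 31
f 30 31 16
f 31 14 15
f 31 15 16
f 33 32 35
f 33 35 34
f 35 32 36
f 35 36 34
f 36 32 37
f 36 37 34
f 37 32 38
f 37 38 34
f 38 32 39
f 38 39 34
f 39 32 40
f 39 40 34
f 40 32 41
f 40 41 34
f 41 32 42
f 41 42 34
f 42 32 43
f 42 43 34
f 43 32 44
f 43 44 34
f 44 32 45
f 44 45 34
f 45 32 46
f 45 46 34
f 46 32 47
f 46 47 34
f 47 32 48
f 47 48 34
f 48 32 33
f 48 33 34
f 50 49 53
f 50 53 51
f 51 53 54
f 51 54 52
f 53 49 55
f 53 55 54
f 54 55 56
f 54 56 52
f 55 49 57
f 55 57 56
f 56 57 58
f 56 58 52
f 57 49 59
f 57 59 58
f 58 59 60
f 58 60 52
f 59 49 61
f 59 61 60
f 60 61 62
f 60 62 52
f 61 49 63
f 61 63 62
f 62 63 64
f 62 64 52
f 63 49 65
f 63 65 64
f 64 65 66
f 64 66 52
f 65 49 67
f 65 67 66
f 66 67 68
f 66 68 52
f 67 49 69
f 67 69 68
f 68 69 70
f 68 70 52
f 69 49 71
f 69 71 70
f 70 71 72
f 70 72 52
f 71 49 50
f 71 50 72
f 72 50 51
f 72 51 52
f 73 84 78
f 73 78 74
f 73 74 80
f 73 80 83
f 73 83 84
f 74 78 82
f 78 84 77
f 84 83 75
f 83 80 79
f 80 74 81
f 76 82 77
f 76 77 75
f 76 75 79
f 76 79 81
f 76 81 82
f 77 82 78
f 75 77 84
f 79 75 83
f 81 79 80
f 82 81 74



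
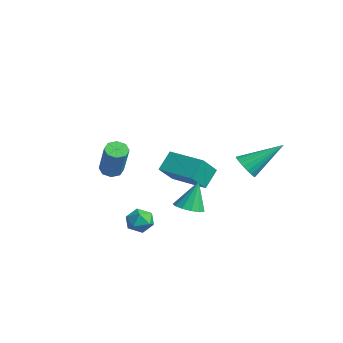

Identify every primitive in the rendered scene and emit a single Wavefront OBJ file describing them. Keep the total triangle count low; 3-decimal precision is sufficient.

v 3.552 -2.335 -2.135
v 4.074 -2.68 -2.503
v 2.746 -3.04 -2.617
v 3.268 -3.385 -2.985
v 3.226 -3.456 -2.264
v 3.723 -3.02 -1.966
v 3.097 -2.7 -3.154
v 3.594 -2.264 -2.856
v 3.792 -2.905 -3.133
v 3.872 -3.372 -2.583
v 2.948 -2.348 -2.537
v 3.028 -2.815 -1.987
v -2.972 -1.396 -2.4
v -2.506 -1.619 -2.704
v -1.421 -1.808 -0.904
v -1.888 -1.584 -0.6
v -2.488 -1.162 -2.667
v -1.404 -1.351 -0.867
v -2.754 -0.841 -2.473
v -1.67 -1.03 -0.673
v -3.148 -0.846 -2.237
v -2.063 -1.034 -0.436
v -3.439 -1.172 -2.096
v -2.354 -1.361 -0.296
v -3.456 -1.629 -2.133
v -2.372 -1.818 -0.333
v -3.19 -1.95 -2.327
v -2.106 -2.139 -0.527
v -2.797 -1.946 -2.564
v -1.712 -2.134 -0.763
v -0.535 -0.056 -1.658
v -0.902 0.711 -0.797
v -0.998 0.882 -2.691
v -1.366 1.649 -1.83
v 1.246 0.811 -1.67
v 0.878 1.578 -0.809
v 0.782 1.749 -2.703
v 0.415 2.516 -1.842
v 3.017 2.625 -0.515
v 3.301 2.179 -0.012
v 3.483 4.335 0.735
v 3.542 2.24 -0.186
v 3.693 2.368 -0.416
v 3.726 2.54 -0.664
v 3.637 2.727 -0.886
v 3.441 2.896 -1.044
v 3.171 3.018 -1.111
v 2.875 3.072 -1.074
v 2.603 3.049 -0.941
v 2.402 2.953 -0.735
v 2.308 2.799 -0.49
v 2.337 2.616 -0.25
v 2.483 2.434 -0.056
v 2.721 2.285 0.059
v 3.011 2.195 0.075
v 2.308 0.113 -2.923
v 3.013 -0.12 -2.758
v 2.152 0.687 -1.437
v 3.05 0.28 -2.909
v 2.851 0.626 -3.063
v 2.48 0.81 -3.174
v 2.055 0.772 -3.204
v 1.71 0.525 -3.145
v 1.555 0.148 -3.016
v 1.639 -0.241 -2.857
v 1.936 -0.517 -2.718
v 2.351 -0.593 -2.645
v 2.753 -0.445 -2.66
f 1 12 6
f 1 6 2
f 1 2 8
f 1 8 11
f 1 11 12
f 2 6 10
f 6 12 5
f 12 11 3
f 11 8 7
f 8 2 9
f 4 10 5
f 4 5 3
f 4 3 7
f 4 7 9
f 4 9 10
f 5 10 6
f 3 5 12
f 7 3 11
f 9 7 8
f 10 9 2
f 14 13 17
f 14 17 15
f 15 17 18
f 15 18 16
f 17 13 19
f 17 19 18
f 18 19 20
f 18 20 16
f 19 13 21
f 19 21 20
f 20 21 22
f 20 22 16
f 21 13 23
f 21 23 22
f 22 23 24
f 22 24 16
f 23 13 25
f 23 25 24
f 24 25 26
f 24 26 16
f 25 13 27
f 25 27 26
f 26 27 28
f 26 28 16
f 27 13 29
f 27 29 28
f 28 29 30
f 28 30 16
f 29 13 14
f 29 14 30
f 30 14 15
f 30 15 16
f 32 34 31
f 35 32 31
f 31 34 33
f 33 35 31
f 32 38 34
f 36 32 35
f 36 38 32
f 34 38 33
f 37 35 33
f 33 38 37
f 37 36 35
f 38 36 37
f 40 39 42
f 40 42 41
f 42 39 43
f 42 43 41
f 43 39 44
f 43 44 41
f 44 39 45
f 44 45 41
f 45 39 46
f 45 46 41
f 46 39 47
f 46 47 41
f 47 39 48
f 47 48 41
f 48 39 49
f 48 49 41
f 49 39 50
f 49 50 41
f 50 39 51
f 50 51 41
f 51 39 52
f 51 52 41
f 52 39 53
f 52 53 41
f 53 39 54
f 53 54 41
f 54 39 55
f 54 55 41
f 55 39 40
f 55 40 41
f 57 56 59
f 57 59 58
f 59 56 60
f 59 60 58
f 60 56 61
f 60 61 58
f 61 56 62
f 61 62 58
f 62 56 63
f 62 63 58
f 63 56 64
f 63 64 58
f 64 56 65
f 64 65 58
f 65 56 66
f 65 66 58
f 66 56 67
f 66 67 58
f 67 56 68
f 67 68 58
f 68 56 57
f 68 57 58



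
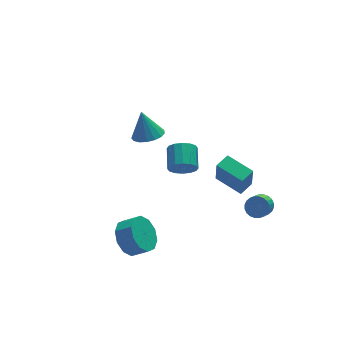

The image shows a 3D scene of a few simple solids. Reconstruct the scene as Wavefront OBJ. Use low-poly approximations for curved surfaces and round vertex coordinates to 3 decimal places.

v -1.162 2.309 0.805
v -0.697 1.596 1.126
v -1.298 2.911 2.335
v -0.389 1.89 1.038
v -0.257 2.281 0.896
v -0.333 2.677 0.733
v -0.599 2.99 0.587
v -0.994 3.146 0.49
v -1.428 3.111 0.466
v -1.8 2.892 0.519
v -2.027 2.539 0.638
v -2.055 2.134 0.795
v -1.879 1.769 0.954
v -1.539 1.527 1.079
v -1.113 1.465 1.141
v -1.355 -2.809 2.907
v -1.08 -3.176 3.538
v -0.631 -2.037 4.004
v -0.905 -1.671 3.373
v -0.777 -3.186 3.271
v -0.328 -2.048 3.738
v -0.629 -3.096 2.907
v -0.18 -1.957 3.373
v -0.675 -2.928 2.542
v -0.226 -1.789 3.009
v -0.904 -2.729 2.276
v -0.454 -1.59 2.742
v -1.253 -2.551 2.178
v -0.804 -1.412 2.644
v -1.629 -2.443 2.276
v -1.18 -1.304 2.742
v -1.932 -2.432 2.542
v -1.483 -1.294 3.009
v -2.08 -2.523 2.907
v -1.631 -1.384 3.373
v -2.034 -2.691 3.271
v -1.585 -1.552 3.738
v -1.806 -2.89 3.538
v -1.356 -1.751 4.004
v -1.456 -3.068 3.636
v -1.007 -1.929 4.102
v 2.089 -2.474 -1.144
v 1.983 -2.789 0.369
v 1.305 -0.998 -0.891
v 1.198 -1.314 0.622
v 2.902 -2.066 -1.002
v 2.795 -2.382 0.511
v 2.117 -0.591 -0.749
v 2.011 -0.906 0.764
v -4.328 -2.658 -2.092
v -3.706 -1.763 -2.092
v -3.01 -2.246 -1.488
v -3.632 -3.142 -1.488
v -4.13 -1.722 -1.57
v -3.434 -2.205 -0.966
v -4.63 -2.039 -1.247
v -3.934 -2.522 -0.644
v -5.014 -2.592 -1.247
v -4.318 -3.075 -0.644
v -5.136 -3.171 -1.57
v -4.44 -3.654 -0.966
v -4.95 -3.554 -2.092
v -4.254 -4.037 -1.488
v -4.526 -3.595 -2.614
v -3.83 -4.078 -2.01
v -4.026 -3.278 -2.936
v -3.33 -3.761 -2.333
v -3.642 -2.725 -2.936
v -2.946 -3.208 -2.333
v -3.52 -2.146 -2.614
v -2.824 -2.629 -2.01
v 3.022 -3.077 -1.942
v 3.378 -3.603 -2.12
v 2.773 -4.27 -1.357
v 2.418 -3.743 -1.178
v 3.52 -3.51 -1.927
v 2.915 -4.177 -1.163
v 3.586 -3.351 -1.735
v 2.981 -4.018 -0.972
v 3.566 -3.15 -1.575
v 2.962 -3.817 -0.812
v 3.464 -2.938 -1.471
v 2.859 -3.605 -0.708
v 3.294 -2.747 -1.439
v 2.69 -3.414 -0.675
v 3.083 -2.606 -1.483
v 2.479 -3.273 -0.719
v 2.863 -2.537 -1.597
v 2.258 -3.204 -0.833
v 2.667 -2.55 -1.763
v 2.062 -3.217 -1
v 2.525 -2.643 -1.957
v 1.92 -3.31 -1.193
v 2.459 -2.802 -2.148
v 1.854 -3.469 -1.385
v 2.478 -3.003 -2.308
v 1.874 -3.67 -1.545
v 2.581 -3.215 -2.412
v 1.976 -3.882 -1.649
v 2.75 -3.406 -2.445
v 2.146 -4.073 -1.681
v 2.961 -3.547 -2.401
v 2.357 -4.214 -1.637
v 3.182 -3.616 -2.287
v 2.577 -4.283 -1.523
f 2 1 4
f 2 4 3
f 4 1 5
f 4 5 3
f 5 1 6
f 5 6 3
f 6 1 7
f 6 7 3
f 7 1 8
f 7 8 3
f 8 1 9
f 8 9 3
f 9 1 10
f 9 10 3
f 10 1 11
f 10 11 3
f 11 1 12
f 11 12 3
f 12 1 13
f 12 13 3
f 13 1 14
f 13 14 3
f 14 1 15
f 14 15 3
f 15 1 2
f 15 2 3
f 17 16 20
f 17 20 18
f 18 20 21
f 18 21 19
f 20 16 22
f 20 22 21
f 21 22 23
f 21 23 19
f 22 16 24
f 22 24 23
f 23 24 25
f 23 25 19
f 24 16 26
f 24 26 25
f 25 26 27
f 25 27 19
f 26 16 28
f 26 28 27
f 27 28 29
f 27 29 19
f 28 16 30
f 28 30 29
f 29 30 31
f 29 31 19
f 30 16 32
f 30 32 31
f 31 32 33
f 31 33 19
f 32 16 34
f 32 34 33
f 33 34 35
f 33 35 19
f 34 16 36
f 34 36 35
f 35 36 37
f 35 37 19
f 36 16 38
f 36 38 37
f 37 38 39
f 37 39 19
f 38 16 40
f 38 40 39
f 39 40 41
f 39 41 19
f 40 16 17
f 40 17 41
f 41 17 18
f 41 18 19
f 43 45 42
f 46 43 42
f 42 45 44
f 44 46 42
f 43 49 45
f 47 43 46
f 47 49 43
f 45 49 44
f 48 46 44
f 44 49 48
f 48 47 46
f 49 47 48
f 51 50 54
f 51 54 52
f 52 54 55
f 52 55 53
f 54 50 56
f 54 56 55
f 55 56 57
f 55 57 53
f 56 50 58
f 56 58 57
f 57 58 59
f 57 59 53
f 58 50 60
f 58 60 59
f 59 60 61
f 59 61 53
f 60 50 62
f 60 62 61
f 61 62 63
f 61 63 53
f 62 50 64
f 62 64 63
f 63 64 65
f 63 65 53
f 64 50 66
f 64 66 65
f 65 66 67
f 65 67 53
f 66 50 68
f 66 68 67
f 67 68 69
f 67 69 53
f 68 50 70
f 68 70 69
f 69 70 71
f 69 71 53
f 70 50 51
f 70 51 71
f 71 51 52
f 71 52 53
f 73 72 76
f 73 76 74
f 74 76 77
f 74 77 75
f 76 72 78
f 76 78 77
f 77 78 79
f 77 79 75
f 78 72 80
f 78 80 79
f 79 80 81
f 79 81 75
f 80 72 82
f 80 82 81
f 81 82 83
f 81 83 75
f 82 72 84
f 82 84 83
f 83 84 85
f 83 85 75
f 84 72 86
f 84 86 85
f 85 86 87
f 85 87 75
f 86 72 88
f 86 88 87
f 87 88 89
f 87 89 75
f 88 72 90
f 88 90 89
f 89 90 91
f 89 91 75
f 90 72 92
f 90 92 91
f 91 92 93
f 91 93 75
f 92 72 94
f 92 94 93
f 93 94 95
f 93 95 75
f 94 72 96
f 94 96 95
f 95 96 97
f 95 97 75
f 96 72 98
f 96 98 97
f 97 98 99
f 97 99 75
f 98 72 100
f 98 100 99
f 99 100 101
f 99 101 75
f 100 72 102
f 100 102 101
f 101 102 103
f 101 103 75
f 102 72 104
f 102 104 103
f 103 104 105
f 103 105 75
f 104 72 73
f 104 73 105
f 105 73 74
f 105 74 75



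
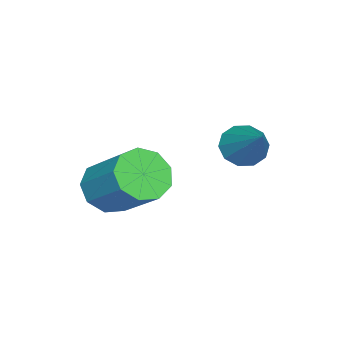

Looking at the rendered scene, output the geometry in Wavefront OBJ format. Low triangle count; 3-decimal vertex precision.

v -2.292 3.11 0.478
v -1.835 2.507 0.549
v -1.148 4.13 1.762
v -1.674 2.771 0.196
v -1.748 3.164 -0.05
v -2.031 3.537 -0.094
v -2.413 3.746 0.08
v -2.75 3.713 0.407
v -2.911 3.449 0.76
v -2.836 3.056 1.006
v -2.554 2.683 1.05
v -2.171 2.474 0.876
v 0.233 0.055 -0.623
v 0.952 0.261 -1.192
v 1.587 1.651 0.114
v 0.867 1.445 0.683
v 0.445 0.629 -1.337
v 1.079 2.019 -0.031
v -0.162 0.728 -1.148
v 0.473 2.118 0.158
v -0.584 0.512 -0.713
v 0.051 1.902 0.593
v -0.624 0.083 -0.236
v 0.011 1.473 1.07
v -0.263 -0.36 0.059
v 0.372 1.03 1.365
v 0.33 -0.608 0.036
v 0.964 0.782 1.342
v 0.877 -0.546 -0.296
v 1.511 0.843 1.01
v 1.123 -0.203 -0.781
v 1.757 1.187 0.525
f 2 1 4
f 2 4 3
f 4 1 5
f 4 5 3
f 5 1 6
f 5 6 3
f 6 1 7
f 6 7 3
f 7 1 8
f 7 8 3
f 8 1 9
f 8 9 3
f 9 1 10
f 9 10 3
f 10 1 11
f 10 11 3
f 11 1 12
f 11 12 3
f 12 1 2
f 12 2 3
f 14 13 17
f 14 17 15
f 15 17 18
f 15 18 16
f 17 13 19
f 17 19 18
f 18 19 20
f 18 20 16
f 19 13 21
f 19 21 20
f 20 21 22
f 20 22 16
f 21 13 23
f 21 23 22
f 22 23 24
f 22 24 16
f 23 13 25
f 23 25 24
f 24 25 26
f 24 26 16
f 25 13 27
f 25 27 26
f 26 27 28
f 26 28 16
f 27 13 29
f 27 29 28
f 28 29 30
f 28 30 16
f 29 13 31
f 29 31 30
f 30 31 32
f 30 32 16
f 31 13 14
f 31 14 32
f 32 14 15
f 32 15 16



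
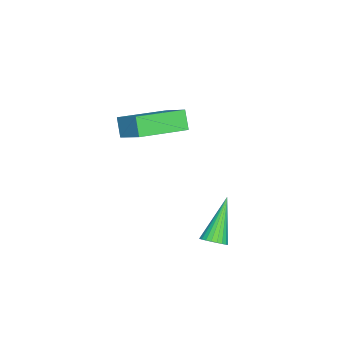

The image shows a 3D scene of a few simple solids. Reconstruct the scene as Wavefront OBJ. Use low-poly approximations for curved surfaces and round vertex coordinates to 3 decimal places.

v -2.473 -5.009 2.203
v -1.782 -4.004 2.988
v -3.999 -3.685 1.853
v -3.308 -2.681 2.638
v -2.052 -4.719 1.462
v -1.361 -3.715 2.247
v -3.578 -3.396 1.112
v -2.887 -2.391 1.897
v 1.559 0.106 -0.131
v 1.812 0.496 0.079
v 0.301 0.154 1.291
v 1.683 0.592 -0.038
v 1.535 0.614 -0.17
v 1.391 0.559 -0.295
v 1.272 0.434 -0.396
v 1.198 0.26 -0.456
v 1.178 0.063 -0.467
v 1.216 -0.129 -0.427
v 1.307 -0.284 -0.342
v 1.436 -0.38 -0.224
v 1.583 -0.402 -0.093
v 1.727 -0.347 0.033
v 1.846 -0.222 0.133
v 1.921 -0.048 0.194
v 1.941 0.15 0.204
v 1.902 0.341 0.164
f 2 4 1
f 5 2 1
f 1 4 3
f 3 5 1
f 2 8 4
f 6 2 5
f 6 8 2
f 4 8 3
f 7 5 3
f 3 8 7
f 7 6 5
f 8 6 7
f 10 9 12
f 10 12 11
f 12 9 13
f 12 13 11
f 13 9 14
f 13 14 11
f 14 9 15
f 14 15 11
f 15 9 16
f 15 16 11
f 16 9 17
f 16 17 11
f 17 9 18
f 17 18 11
f 18 9 19
f 18 19 11
f 19 9 20
f 19 20 11
f 20 9 21
f 20 21 11
f 21 9 22
f 21 22 11
f 22 9 23
f 22 23 11
f 23 9 24
f 23 24 11
f 24 9 25
f 24 25 11
f 25 9 26
f 25 26 11
f 26 9 10
f 26 10 11



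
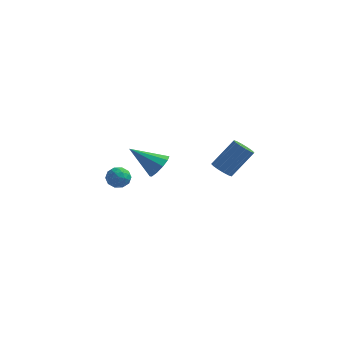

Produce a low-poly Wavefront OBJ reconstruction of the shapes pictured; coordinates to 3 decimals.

v -2.807 1.139 -2.704
v -2.279 0.767 -2.478
v -2.901 0.473 -3.582
v -2.373 0.101 -3.356
v -2.968 0.091 -3.019
v -2.909 0.503 -2.476
v -2.271 0.737 -3.584
v -2.212 1.149 -3.041
v -1.948 0.519 -3.022
v -2.379 0.12 -2.673
v -2.801 1.12 -3.387
v -3.232 0.721 -3.038
v -2.535 1.011 -2.514
v -2.645 0.229 -3.546
v -2.995 0.223 -3.348
v -2.685 0.004 -3.215
v -2.905 0.856 -2.513
v -2.595 0.637 -2.38
v -3 0.24 -2.698
v -2.585 0.603 -3.68
v -2.275 0.384 -3.547
v -2.495 1.236 -2.845
v -2.185 1.017 -2.712
v -2.18 1 -3.362
v -2.03 0.647 -2.701
v -2.085 0.256 -3.217
v -2.025 0.63 -3.351
v -1.991 0.872 -3.032
v -2.283 0.412 -2.496
v -2.339 0.021 -3.012
v -2.688 0.015 -2.814
v -2.654 0.257 -2.495
v -2.088 0.266 -2.816
v -2.841 1.219 -3.048
v -2.897 0.828 -3.564
v -2.526 0.983 -3.565
v -2.492 1.225 -3.246
v -3.095 0.984 -2.843
v -3.15 0.593 -3.359
v -3.189 0.368 -3.028
v -3.155 0.61 -2.709
v -3.092 0.974 -3.244
v 0.044 -0.643 -1.002
v 0.416 -1.213 -0.621
v -1.424 -0.877 0.082
v 0.514 -0.797 -0.399
v 0.433 -0.322 -0.406
v 0.203 0.03 -0.642
v -0.088 0.126 -1.015
v -0.328 -0.073 -1.383
v -0.426 -0.489 -1.605
v -0.344 -0.964 -1.597
v -0.114 -1.317 -1.362
v 0.176 -1.412 -0.989
v 3.511 -1.64 -0.016
v 3.8 -1.274 -0.424
v 4.638 -0.473 0.887
v 4.349 -0.84 1.296
v 3.53 -1.117 -0.348
v 4.369 -0.317 0.964
v 3.256 -1.1 -0.182
v 4.094 -0.3 1.129
v 3.05 -1.228 0.028
v 3.888 -0.428 1.339
v 2.967 -1.467 0.226
v 3.805 -0.666 1.537
v 3.03 -1.751 0.36
v 3.868 -0.951 1.671
v 3.222 -2.007 0.393
v 4.06 -1.206 1.704
v 3.491 -2.163 0.316
v 4.33 -1.363 1.628
v 3.766 -2.18 0.151
v 4.604 -1.38 1.462
v 3.972 -2.052 -0.059
v 4.81 -1.252 1.252
v 4.055 -1.814 -0.257
v 4.893 -1.013 1.054
v 3.992 -1.529 -0.391
v 4.83 -0.729 0.92
f 1 38 17
f 38 12 41
f 17 41 6
f 38 41 17
f 1 17 13
f 17 6 18
f 13 18 2
f 17 18 13
f 1 13 22
f 13 2 23
f 22 23 8
f 13 23 22
f 1 22 34
f 22 8 37
f 34 37 11
f 22 37 34
f 1 34 38
f 34 11 42
f 38 42 12
f 34 42 38
f 2 18 29
f 18 6 32
f 29 32 10
f 18 32 29
f 6 41 19
f 41 12 40
f 19 40 5
f 41 40 19
f 12 42 39
f 42 11 35
f 39 35 3
f 42 35 39
f 11 37 36
f 37 8 24
f 36 24 7
f 37 24 36
f 8 23 28
f 23 2 25
f 28 25 9
f 23 25 28
f 4 30 16
f 30 10 31
f 16 31 5
f 30 31 16
f 4 16 14
f 16 5 15
f 14 15 3
f 16 15 14
f 4 14 21
f 14 3 20
f 21 20 7
f 14 20 21
f 4 21 26
f 21 7 27
f 26 27 9
f 21 27 26
f 4 26 30
f 26 9 33
f 30 33 10
f 26 33 30
f 5 31 19
f 31 10 32
f 19 32 6
f 31 32 19
f 3 15 39
f 15 5 40
f 39 40 12
f 15 40 39
f 7 20 36
f 20 3 35
f 36 35 11
f 20 35 36
f 9 27 28
f 27 7 24
f 28 24 8
f 27 24 28
f 10 33 29
f 33 9 25
f 29 25 2
f 33 25 29
f 44 43 46
f 44 46 45
f 46 43 47
f 46 47 45
f 47 43 48
f 47 48 45
f 48 43 49
f 48 49 45
f 49 43 50
f 49 50 45
f 50 43 51
f 50 51 45
f 51 43 52
f 51 52 45
f 52 43 53
f 52 53 45
f 53 43 54
f 53 54 45
f 54 43 44
f 54 44 45
f 56 55 59
f 56 59 57
f 57 59 60
f 57 60 58
f 59 55 61
f 59 61 60
f 60 61 62
f 60 62 58
f 61 55 63
f 61 63 62
f 62 63 64
f 62 64 58
f 63 55 65
f 63 65 64
f 64 65 66
f 64 66 58
f 65 55 67
f 65 67 66
f 66 67 68
f 66 68 58
f 67 55 69
f 67 69 68
f 68 69 70
f 68 70 58
f 69 55 71
f 69 71 70
f 70 71 72
f 70 72 58
f 71 55 73
f 71 73 72
f 72 73 74
f 72 74 58
f 73 55 75
f 73 75 74
f 74 75 76
f 74 76 58
f 75 55 77
f 75 77 76
f 76 77 78
f 76 78 58
f 77 55 79
f 77 79 78
f 78 79 80
f 78 80 58
f 79 55 56
f 79 56 80
f 80 56 57
f 80 57 58



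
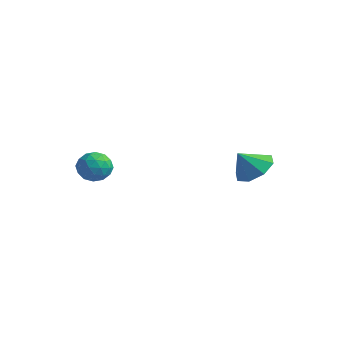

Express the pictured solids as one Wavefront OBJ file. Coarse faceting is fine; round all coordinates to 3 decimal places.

v -2.133 -2.078 -2.344
v -1.74 -1.994 -2.897
v -1.5 -2.926 -2.023
v -1.107 -2.842 -2.576
v -1.101 -2.374 -2.078
v -1.492 -1.85 -2.277
v -1.748 -3.07 -2.643
v -2.139 -2.546 -2.842
v -1.502 -2.607 -3.082
v -1.102 -2.177 -2.733
v -2.138 -2.743 -2.187
v -1.738 -2.313 -1.838
v -1.992 -1.961 -2.648
v -1.248 -2.959 -2.272
v -1.244 -2.684 -1.979
v -1.014 -2.634 -2.304
v -1.846 -1.876 -2.284
v -1.615 -1.827 -2.609
v -1.239 -2.051 -2.128
v -1.625 -3.093 -2.311
v -1.394 -3.044 -2.636
v -2.226 -2.286 -2.616
v -1.996 -2.236 -2.941
v -2.001 -2.869 -2.792
v -1.621 -2.273 -3.082
v -1.25 -2.771 -2.894
v -1.626 -2.905 -2.933
v -1.856 -2.597 -3.05
v -1.386 -2.02 -2.877
v -1.014 -2.519 -2.689
v -1.01 -2.243 -2.396
v -1.24 -1.935 -2.513
v -1.247 -2.38 -2.986
v -2.226 -2.401 -2.231
v -1.854 -2.9 -2.043
v -2 -2.985 -2.407
v -2.23 -2.677 -2.524
v -1.99 -2.149 -2.026
v -1.619 -2.647 -1.838
v -1.384 -2.323 -1.87
v -1.614 -2.015 -1.987
v -1.993 -2.54 -1.934
v 1.534 2.031 -2.672
v 2.221 2.279 -2.299
v 1.326 1.429 -1.888
v 1.726 2.638 -2.155
v 1.119 2.641 -2.313
v 0.755 2.287 -2.682
v 0.847 1.783 -3.045
v 1.342 1.424 -3.189
v 1.949 1.421 -3.03
v 2.313 1.776 -2.662
f 1 38 17
f 38 12 41
f 17 41 6
f 38 41 17
f 1 17 13
f 17 6 18
f 13 18 2
f 17 18 13
f 1 13 22
f 13 2 23
f 22 23 8
f 13 23 22
f 1 22 34
f 22 8 37
f 34 37 11
f 22 37 34
f 1 34 38
f 34 11 42
f 38 42 12
f 34 42 38
f 2 18 29
f 18 6 32
f 29 32 10
f 18 32 29
f 6 41 19
f 41 12 40
f 19 40 5
f 41 40 19
f 12 42 39
f 42 11 35
f 39 35 3
f 42 35 39
f 11 37 36
f 37 8 24
f 36 24 7
f 37 24 36
f 8 23 28
f 23 2 25
f 28 25 9
f 23 25 28
f 4 30 16
f 30 10 31
f 16 31 5
f 30 31 16
f 4 16 14
f 16 5 15
f 14 15 3
f 16 15 14
f 4 14 21
f 14 3 20
f 21 20 7
f 14 20 21
f 4 21 26
f 21 7 27
f 26 27 9
f 21 27 26
f 4 26 30
f 26 9 33
f 30 33 10
f 26 33 30
f 5 31 19
f 31 10 32
f 19 32 6
f 31 32 19
f 3 15 39
f 15 5 40
f 39 40 12
f 15 40 39
f 7 20 36
f 20 3 35
f 36 35 11
f 20 35 36
f 9 27 28
f 27 7 24
f 28 24 8
f 27 24 28
f 10 33 29
f 33 9 25
f 29 25 2
f 33 25 29
f 44 43 46
f 44 46 45
f 46 43 47
f 46 47 45
f 47 43 48
f 47 48 45
f 48 43 49
f 48 49 45
f 49 43 50
f 49 50 45
f 50 43 51
f 50 51 45
f 51 43 52
f 51 52 45
f 52 43 44
f 52 44 45



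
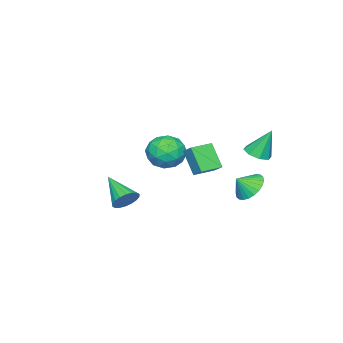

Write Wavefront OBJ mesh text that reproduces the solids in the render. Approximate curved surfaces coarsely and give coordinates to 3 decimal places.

v 3.94 -0.755 0.983
v 4.238 -1.246 0.398
v 3.28 -2.385 2.017
v 4.519 -1.214 0.629
v 4.686 -1.091 0.929
v 4.704 -0.901 1.24
v 4.572 -0.682 1.501
v 4.314 -0.478 1.658
v 3.982 -0.328 1.682
v 3.641 -0.263 1.568
v 3.36 -0.296 1.338
v 3.193 -0.419 1.037
v 3.175 -0.609 0.726
v 3.308 -0.827 0.466
v 3.566 -1.031 0.308
v 3.898 -1.181 0.284
v -4.093 -2.525 0.928
v -3.059 -2.35 0.245
v -3.021 -3.59 2.275
v -1.987 -3.415 1.592
v -2.512 -2.45 2.191
v -3.175 -1.792 1.359
v -2.905 -4.148 1.161
v -3.568 -3.49 0.329
v -2.326 -3.353 0.389
v -2.083 -2.304 1.025
v -3.997 -3.636 1.495
v -3.754 -2.587 2.131
v -3.67 -2.344 0.468
v -2.41 -3.596 2.052
v -2.718 -3.029 2.404
v -2.111 -2.926 2.002
v -3.738 -2.016 1.123
v -3.13 -1.913 0.721
v -2.809 -1.972 1.865
v -2.95 -4.027 1.799
v -2.342 -3.924 1.397
v -3.969 -3.014 0.518
v -3.362 -2.911 0.116
v -3.271 -3.968 0.655
v -2.632 -2.83 0.151
v -2.001 -3.457 0.943
v -2.541 -3.888 0.69
v -2.93 -3.501 0.2
v -2.489 -2.214 0.525
v -1.859 -2.84 1.317
v -2.167 -2.273 1.669
v -2.556 -1.886 1.18
v -2.057 -2.803 0.61
v -4.221 -3.1 1.203
v -3.591 -3.726 1.995
v -3.524 -4.054 1.34
v -3.913 -3.667 0.851
v -4.079 -2.483 1.577
v -3.448 -3.11 2.369
v -3.15 -2.439 2.32
v -3.539 -2.052 1.83
v -4.023 -3.137 1.91
v -3.909 -0.293 0.169
v -4.331 -1.272 1.619
v -3.569 0.455 0.773
v -3.991 -0.524 2.223
v -2.649 -0.856 0.157
v -3.071 -1.835 1.607
v -2.309 -0.108 0.761
v -2.731 -1.087 2.211
v -2.374 2.988 0.403
v -1.655 3.731 0.292
v -1.746 2.492 1.157
v -1.885 3.887 0.588
v -2.19 3.907 0.855
v -2.522 3.787 1.053
v -2.833 3.545 1.153
v -3.073 3.218 1.138
v -3.207 2.857 1.012
v -3.215 2.515 0.793
v -3.094 2.246 0.514
v -2.864 2.09 0.219
v -2.559 2.07 -0.048
v -2.226 2.19 -0.247
v -1.916 2.432 -0.346
v -1.676 2.759 -0.332
v -1.541 3.12 -0.205
v -1.534 3.462 0.014
v -2.844 3.15 2.88
v -2.348 2.57 3.208
v -3.196 3.83 4.62
v -2.035 3.104 3.063
v -2.196 3.665 2.811
v -2.736 3.924 2.6
v -3.339 3.731 2.553
v -3.652 3.197 2.698
v -3.491 2.636 2.95
v -2.951 2.377 3.161
f 2 1 4
f 2 4 3
f 4 1 5
f 4 5 3
f 5 1 6
f 5 6 3
f 6 1 7
f 6 7 3
f 7 1 8
f 7 8 3
f 8 1 9
f 8 9 3
f 9 1 10
f 9 10 3
f 10 1 11
f 10 11 3
f 11 1 12
f 11 12 3
f 12 1 13
f 12 13 3
f 13 1 14
f 13 14 3
f 14 1 15
f 14 15 3
f 15 1 16
f 15 16 3
f 16 1 2
f 16 2 3
f 17 54 33
f 54 28 57
f 33 57 22
f 54 57 33
f 17 33 29
f 33 22 34
f 29 34 18
f 33 34 29
f 17 29 38
f 29 18 39
f 38 39 24
f 29 39 38
f 17 38 50
f 38 24 53
f 50 53 27
f 38 53 50
f 17 50 54
f 50 27 58
f 54 58 28
f 50 58 54
f 18 34 45
f 34 22 48
f 45 48 26
f 34 48 45
f 22 57 35
f 57 28 56
f 35 56 21
f 57 56 35
f 28 58 55
f 58 27 51
f 55 51 19
f 58 51 55
f 27 53 52
f 53 24 40
f 52 40 23
f 53 40 52
f 24 39 44
f 39 18 41
f 44 41 25
f 39 41 44
f 20 46 32
f 46 26 47
f 32 47 21
f 46 47 32
f 20 32 30
f 32 21 31
f 30 31 19
f 32 31 30
f 20 30 37
f 30 19 36
f 37 36 23
f 30 36 37
f 20 37 42
f 37 23 43
f 42 43 25
f 37 43 42
f 20 42 46
f 42 25 49
f 46 49 26
f 42 49 46
f 21 47 35
f 47 26 48
f 35 48 22
f 47 48 35
f 19 31 55
f 31 21 56
f 55 56 28
f 31 56 55
f 23 36 52
f 36 19 51
f 52 51 27
f 36 51 52
f 25 43 44
f 43 23 40
f 44 40 24
f 43 40 44
f 26 49 45
f 49 25 41
f 45 41 18
f 49 41 45
f 60 62 59
f 63 60 59
f 59 62 61
f 61 63 59
f 60 66 62
f 64 60 63
f 64 66 60
f 62 66 61
f 65 63 61
f 61 66 65
f 65 64 63
f 66 64 65
f 68 67 70
f 68 70 69
f 70 67 71
f 70 71 69
f 71 67 72
f 71 72 69
f 72 67 73
f 72 73 69
f 73 67 74
f 73 74 69
f 74 67 75
f 74 75 69
f 75 67 76
f 75 76 69
f 76 67 77
f 76 77 69
f 77 67 78
f 77 78 69
f 78 67 79
f 78 79 69
f 79 67 80
f 79 80 69
f 80 67 81
f 80 81 69
f 81 67 82
f 81 82 69
f 82 67 83
f 82 83 69
f 83 67 84
f 83 84 69
f 84 67 68
f 84 68 69
f 86 85 88
f 86 88 87
f 88 85 89
f 88 89 87
f 89 85 90
f 89 90 87
f 90 85 91
f 90 91 87
f 91 85 92
f 91 92 87
f 92 85 93
f 92 93 87
f 93 85 94
f 93 94 87
f 94 85 86
f 94 86 87



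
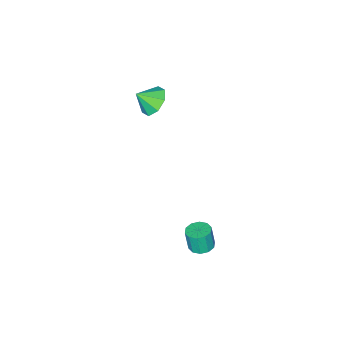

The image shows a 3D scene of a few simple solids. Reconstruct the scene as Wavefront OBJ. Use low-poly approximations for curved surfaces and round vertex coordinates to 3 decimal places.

v -0.34 4.078 -3.434
v 0.284 3.689 -3.523
v 0.323 3.453 -2.214
v -0.3 3.842 -2.126
v 0.399 4.125 -3.448
v 0.438 3.89 -2.139
v 0.232 4.543 -3.368
v 0.271 4.308 -2.059
v -0.153 4.783 -3.313
v -0.114 4.548 -2.004
v -0.61 4.754 -3.304
v -0.571 4.519 -1.996
v -0.963 4.467 -3.346
v -0.924 4.231 -2.037
v -1.078 4.03 -3.421
v -1.039 3.795 -2.112
v -0.911 3.612 -3.501
v -0.872 3.377 -2.192
v -0.526 3.372 -3.556
v -0.487 3.137 -2.247
v -0.069 3.401 -3.564
v -0.03 3.166 -2.256
v -4.244 -3.598 1.285
v -3.413 -3.142 0.81
v -3.436 -4.182 2.135
v -3.716 -2.687 1.409
v -4.328 -2.766 1.936
v -4.89 -3.332 2.082
v -5.074 -4.054 1.76
v -4.772 -4.509 1.16
v -4.16 -4.43 0.633
v -3.597 -3.864 0.488
f 2 1 5
f 2 5 3
f 3 5 6
f 3 6 4
f 5 1 7
f 5 7 6
f 6 7 8
f 6 8 4
f 7 1 9
f 7 9 8
f 8 9 10
f 8 10 4
f 9 1 11
f 9 11 10
f 10 11 12
f 10 12 4
f 11 1 13
f 11 13 12
f 12 13 14
f 12 14 4
f 13 1 15
f 13 15 14
f 14 15 16
f 14 16 4
f 15 1 17
f 15 17 16
f 16 17 18
f 16 18 4
f 17 1 19
f 17 19 18
f 18 19 20
f 18 20 4
f 19 1 21
f 19 21 20
f 20 21 22
f 20 22 4
f 21 1 2
f 21 2 22
f 22 2 3
f 22 3 4
f 24 23 26
f 24 26 25
f 26 23 27
f 26 27 25
f 27 23 28
f 27 28 25
f 28 23 29
f 28 29 25
f 29 23 30
f 29 30 25
f 30 23 31
f 30 31 25
f 31 23 32
f 31 32 25
f 32 23 24
f 32 24 25



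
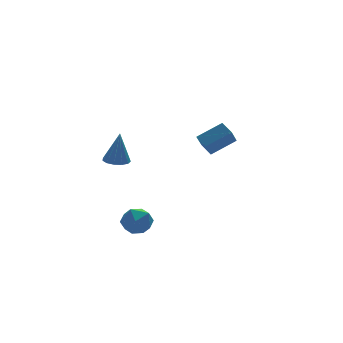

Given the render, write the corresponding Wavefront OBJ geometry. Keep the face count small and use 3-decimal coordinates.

v -3.193 -1.343 -1.6
v -2.688 -0.561 -1.505
v -1.932 -2.119 -1.915
v -1.427 -1.337 -1.82
v -1.828 -1.729 -1.071
v -2.607 -1.249 -0.876
v -2.013 -1.431 -2.544
v -2.792 -0.951 -2.349
v -1.958 -0.615 -2.088
v -1.844 -0.8 -1.178
v -2.776 -1.88 -2.242
v -2.662 -2.065 -1.332
v 4.293 2.191 2.024
v 4.097 2.977 2.439
v 2.871 2.265 1.211
v 2.675 3.051 1.625
v 4.845 2.809 1.115
v 4.649 3.595 1.529
v 3.423 2.883 0.301
v 3.227 3.669 0.716
v -2.916 -0.174 2.095
v -2.52 -0.749 2.035
v -2.744 -0.246 3.925
v -2.273 -0.442 2.024
v -2.23 -0.05 2.035
v -2.404 0.302 2.065
v -2.741 0.503 2.105
v -3.134 0.489 2.141
v -3.457 0.264 2.163
v -3.609 -0.1 2.163
v -3.54 -0.488 2.141
v -3.274 -0.776 2.105
v -2.893 -0.873 2.065
f 1 12 6
f 1 6 2
f 1 2 8
f 1 8 11
f 1 11 12
f 2 6 10
f 6 12 5
f 12 11 3
f 11 8 7
f 8 2 9
f 4 10 5
f 4 5 3
f 4 3 7
f 4 7 9
f 4 9 10
f 5 10 6
f 3 5 12
f 7 3 11
f 9 7 8
f 10 9 2
f 14 16 13
f 17 14 13
f 13 16 15
f 15 17 13
f 14 20 16
f 18 14 17
f 18 20 14
f 16 20 15
f 19 17 15
f 15 20 19
f 19 18 17
f 20 18 19
f 22 21 24
f 22 24 23
f 24 21 25
f 24 25 23
f 25 21 26
f 25 26 23
f 26 21 27
f 26 27 23
f 27 21 28
f 27 28 23
f 28 21 29
f 28 29 23
f 29 21 30
f 29 30 23
f 30 21 31
f 30 31 23
f 31 21 32
f 31 32 23
f 32 21 33
f 32 33 23
f 33 21 22
f 33 22 23

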